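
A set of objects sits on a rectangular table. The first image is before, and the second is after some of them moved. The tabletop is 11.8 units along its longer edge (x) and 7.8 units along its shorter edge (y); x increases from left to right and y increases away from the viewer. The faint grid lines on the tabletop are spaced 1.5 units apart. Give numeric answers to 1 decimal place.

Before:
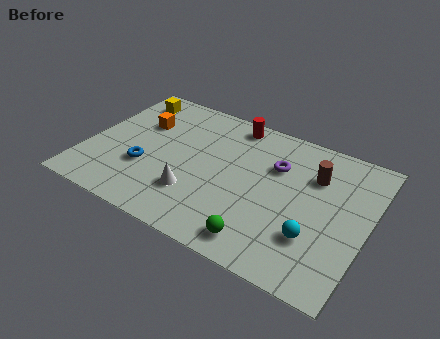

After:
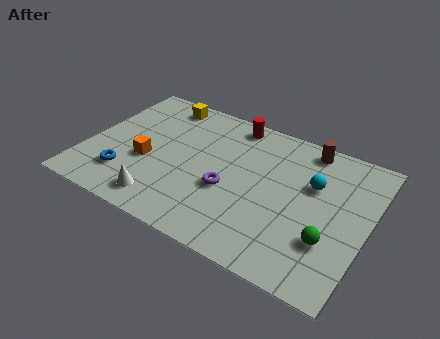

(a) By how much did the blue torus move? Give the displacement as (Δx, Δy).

(-0.7, -0.8)

The blue torus started near (2.6, 2.7) and ended near (1.9, 1.9).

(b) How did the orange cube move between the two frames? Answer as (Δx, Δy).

(0.6, -2.1)

The orange cube was at about (2.0, 5.2) and moved to about (2.6, 3.1).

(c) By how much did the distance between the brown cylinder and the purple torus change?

+3.1

They were about 1.6 units apart before and 4.7 after — 3.1 units further apart.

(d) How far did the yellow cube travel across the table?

1.4

The yellow cube moved from about (1.2, 6.5) to (2.6, 6.8), a distance of √(1.4² + 0.3²) ≈ 1.4.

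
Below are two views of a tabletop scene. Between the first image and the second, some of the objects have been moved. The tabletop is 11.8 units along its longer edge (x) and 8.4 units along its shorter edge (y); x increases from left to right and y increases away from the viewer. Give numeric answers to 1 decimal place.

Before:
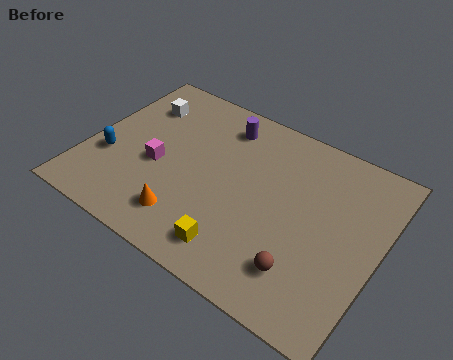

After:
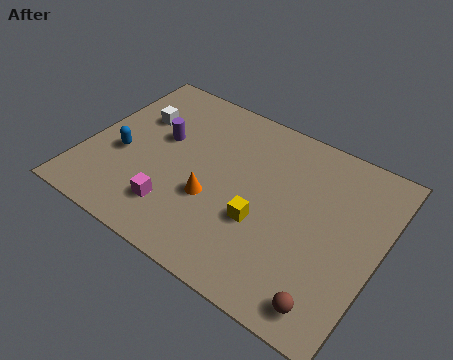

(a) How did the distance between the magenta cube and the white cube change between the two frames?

+1.4

The distance was about 3.0 in the first image and 4.4 in the second, so they moved 1.4 units further apart.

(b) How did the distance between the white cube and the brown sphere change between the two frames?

+1.0

Before: roughly 8.8 units apart; after: 9.8. That's 1.0 units further apart.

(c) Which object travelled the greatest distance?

the purple cylinder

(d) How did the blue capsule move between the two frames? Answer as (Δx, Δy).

(0.5, 0.4)

From the two frames, the blue capsule sits at roughly (1.0, 3.0) before and (1.5, 3.4) after.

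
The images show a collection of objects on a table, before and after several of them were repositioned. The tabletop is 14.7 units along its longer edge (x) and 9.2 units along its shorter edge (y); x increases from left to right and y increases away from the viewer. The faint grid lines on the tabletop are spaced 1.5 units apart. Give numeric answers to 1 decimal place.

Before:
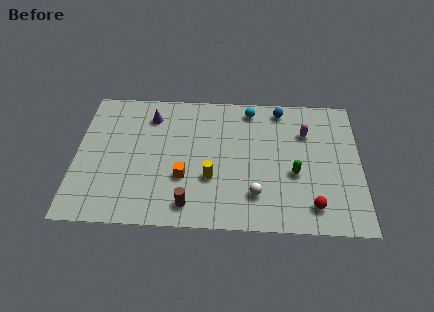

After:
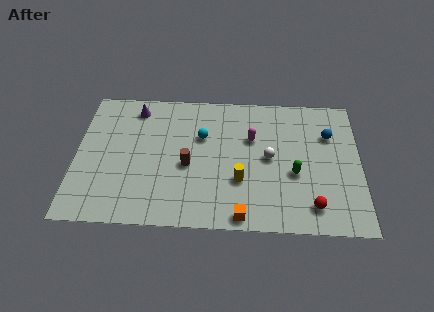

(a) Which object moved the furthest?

the orange cube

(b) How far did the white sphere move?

2.6

The white sphere was near (9.3, 2.2) before and (10.0, 4.7) after, so it travelled √(0.7² + 2.5²) ≈ 2.6 units.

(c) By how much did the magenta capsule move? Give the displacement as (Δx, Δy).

(-2.8, -0.5)

The magenta capsule was at about (11.9, 6.5) and moved to about (9.1, 6.0).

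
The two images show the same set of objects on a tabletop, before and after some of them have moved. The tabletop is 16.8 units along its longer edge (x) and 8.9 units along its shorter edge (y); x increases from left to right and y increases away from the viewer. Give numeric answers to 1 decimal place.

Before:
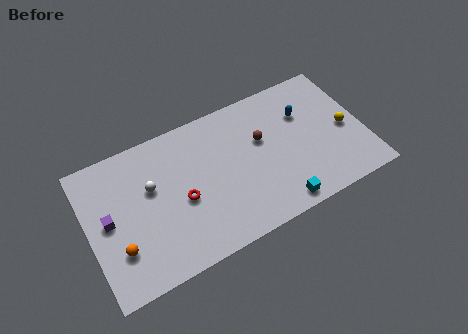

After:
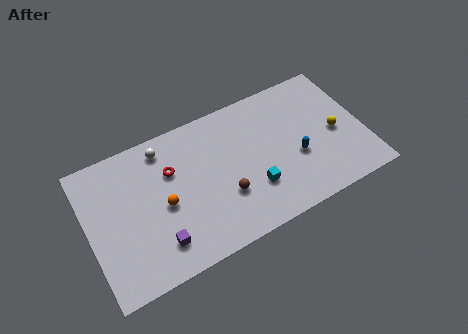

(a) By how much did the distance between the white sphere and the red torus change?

-0.7

The distance was about 2.3 in the first image and 1.6 in the second, so they moved 0.7 units closer together.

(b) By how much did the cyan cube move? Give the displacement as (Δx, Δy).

(-1.3, 1.7)

From the two frames, the cyan cube sits at roughly (11.1, 1.0) before and (9.8, 2.7) after.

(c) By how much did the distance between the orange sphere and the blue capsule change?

-4.2

They were about 12.3 units apart before and 8.1 after — 4.2 units closer together.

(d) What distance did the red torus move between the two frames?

2.1

The red torus moved from about (5.6, 3.9) to (5.2, 6.0), a distance of √(0.4² + 2.1²) ≈ 2.1.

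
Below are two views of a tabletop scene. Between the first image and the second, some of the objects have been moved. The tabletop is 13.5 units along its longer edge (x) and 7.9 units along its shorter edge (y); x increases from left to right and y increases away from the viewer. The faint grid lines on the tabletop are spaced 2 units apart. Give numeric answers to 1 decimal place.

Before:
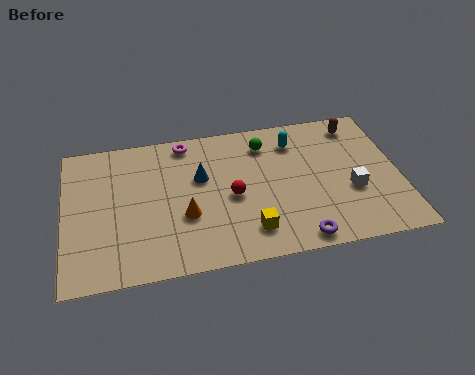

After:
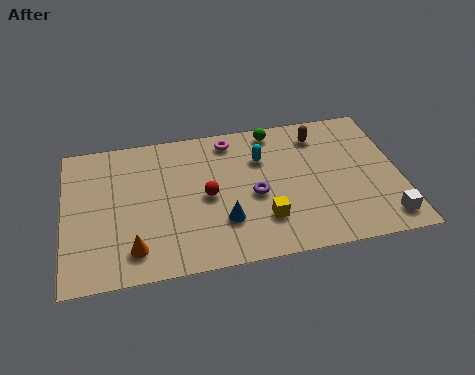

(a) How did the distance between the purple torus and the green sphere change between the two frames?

-2.0

They were about 5.6 units apart before and 3.6 after — 2.0 units closer together.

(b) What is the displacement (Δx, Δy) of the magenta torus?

(1.8, -0.2)

The magenta torus started near (5.0, 7.0) and ended near (6.8, 6.8).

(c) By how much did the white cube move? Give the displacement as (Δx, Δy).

(1.2, -1.8)

The white cube was at about (11.5, 3.0) and moved to about (12.7, 1.2).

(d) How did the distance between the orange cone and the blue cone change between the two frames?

+1.6

The distance was about 2.1 in the first image and 3.7 in the second, so they moved 1.6 units further apart.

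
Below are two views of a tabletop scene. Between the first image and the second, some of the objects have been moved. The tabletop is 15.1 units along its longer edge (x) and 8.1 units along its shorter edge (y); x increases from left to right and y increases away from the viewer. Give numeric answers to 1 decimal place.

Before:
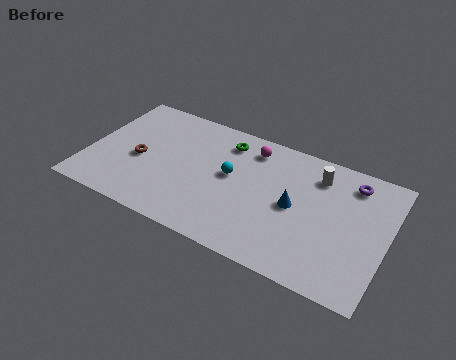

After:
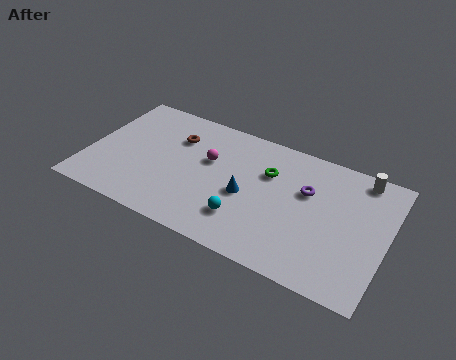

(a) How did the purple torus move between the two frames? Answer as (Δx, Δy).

(-2.1, -1.5)

The purple torus started near (13.1, 6.7) and ended near (11.0, 5.2).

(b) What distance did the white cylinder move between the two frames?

2.2

The white cylinder moved from about (11.4, 6.4) to (13.5, 7.2), a distance of √(2.1² + 0.8²) ≈ 2.2.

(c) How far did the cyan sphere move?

2.6

From (7.2, 4.5) to (8.2, 2.1), the cyan sphere covered √(1.0² + 2.4²) ≈ 2.6 units.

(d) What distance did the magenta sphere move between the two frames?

2.6

From (8.0, 6.7) to (6.0, 5.0), the magenta sphere covered √(2.0² + 1.7²) ≈ 2.6 units.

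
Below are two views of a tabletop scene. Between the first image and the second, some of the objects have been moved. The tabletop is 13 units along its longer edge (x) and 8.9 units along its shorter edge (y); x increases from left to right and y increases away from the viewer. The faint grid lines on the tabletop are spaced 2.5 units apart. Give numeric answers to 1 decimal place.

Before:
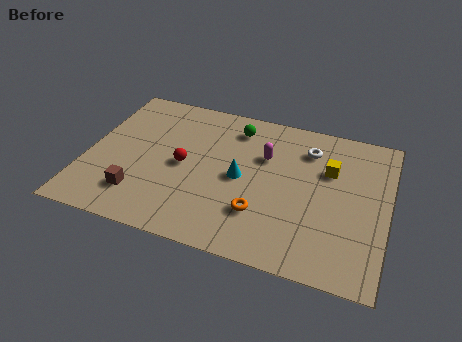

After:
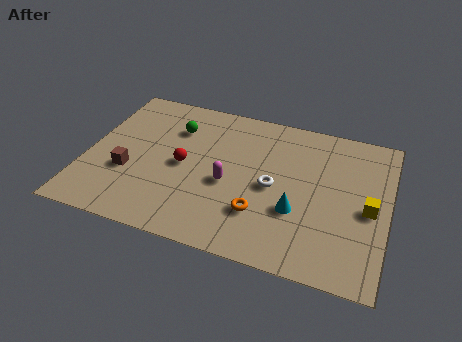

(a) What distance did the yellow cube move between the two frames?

2.5

From (10.4, 5.9) to (12.2, 4.1), the yellow cube covered √(1.8² + 1.8²) ≈ 2.5 units.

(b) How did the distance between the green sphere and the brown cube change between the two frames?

-2.8

They were about 6.5 units apart before and 3.7 after — 2.8 units closer together.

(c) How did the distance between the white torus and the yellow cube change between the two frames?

+2.7

The distance was about 1.4 in the first image and 4.1 in the second, so they moved 2.7 units further apart.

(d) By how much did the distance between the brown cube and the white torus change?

-2.2

They were about 8.5 units apart before and 6.3 after — 2.2 units closer together.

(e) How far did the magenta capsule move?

2.5

The magenta capsule moved from about (7.6, 5.9) to (6.2, 3.8), a distance of √(1.4² + 2.1²) ≈ 2.5.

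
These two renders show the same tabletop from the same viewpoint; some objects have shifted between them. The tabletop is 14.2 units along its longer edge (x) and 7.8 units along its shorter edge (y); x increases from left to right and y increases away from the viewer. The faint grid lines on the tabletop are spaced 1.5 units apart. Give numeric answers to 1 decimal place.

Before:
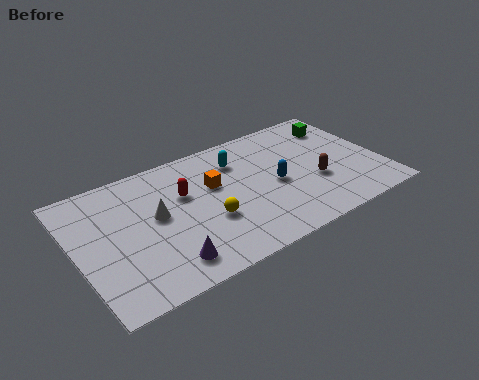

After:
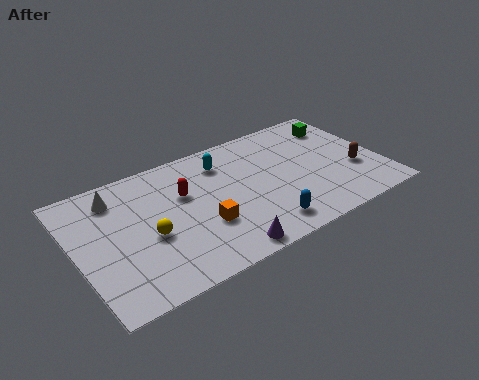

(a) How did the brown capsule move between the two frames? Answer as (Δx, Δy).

(1.9, -0.1)

From the two frames, the brown capsule sits at roughly (11.0, 2.9) before and (12.9, 2.8) after.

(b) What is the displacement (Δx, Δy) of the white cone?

(-1.6, 2.0)

From the two frames, the white cone sits at roughly (3.7, 4.3) before and (2.1, 6.3) after.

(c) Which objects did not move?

the red capsule and the green cube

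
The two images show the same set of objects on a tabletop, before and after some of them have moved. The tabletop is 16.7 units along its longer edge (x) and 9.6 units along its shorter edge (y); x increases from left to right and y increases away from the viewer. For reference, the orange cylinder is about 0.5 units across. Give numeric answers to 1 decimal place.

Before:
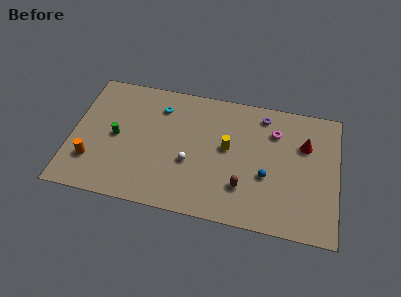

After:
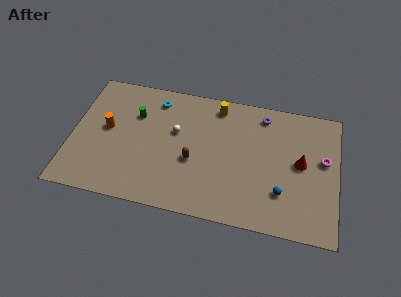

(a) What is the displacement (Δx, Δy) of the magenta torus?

(3.1, -1.5)

From the two frames, the magenta torus sits at roughly (12.7, 7.1) before and (15.8, 5.6) after.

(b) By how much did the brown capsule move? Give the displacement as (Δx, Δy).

(-3.2, 1.3)

From the two frames, the brown capsule sits at roughly (10.9, 2.6) before and (7.7, 3.9) after.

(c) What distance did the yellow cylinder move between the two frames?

3.1

The yellow cylinder was near (9.8, 5.3) before and (9.0, 8.3) after, so it travelled √(0.8² + 3.0²) ≈ 3.1 units.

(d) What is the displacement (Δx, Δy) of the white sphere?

(-1.0, 2.1)

The white sphere started near (7.5, 3.7) and ended near (6.5, 5.8).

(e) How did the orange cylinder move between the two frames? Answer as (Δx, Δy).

(0.8, 2.6)

From the two frames, the orange cylinder sits at roughly (1.4, 2.6) before and (2.2, 5.2) after.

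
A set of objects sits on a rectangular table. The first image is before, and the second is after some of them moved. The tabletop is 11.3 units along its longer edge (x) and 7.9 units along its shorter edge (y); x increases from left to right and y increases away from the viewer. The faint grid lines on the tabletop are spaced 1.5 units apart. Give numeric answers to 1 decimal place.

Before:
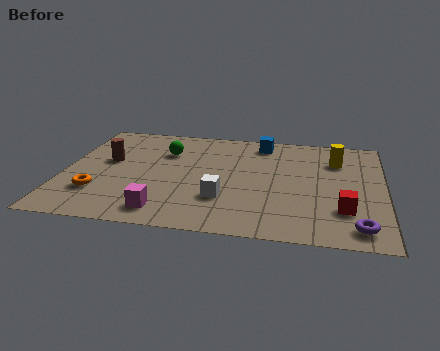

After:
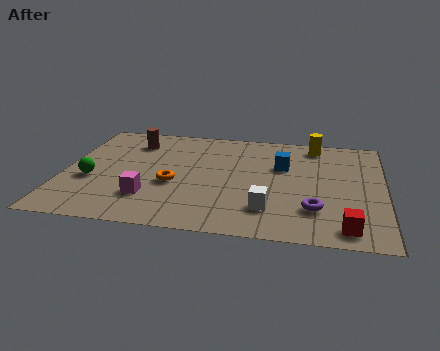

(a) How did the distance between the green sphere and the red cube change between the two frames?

+2.0

They were about 7.2 units apart before and 9.2 after — 2.0 units further apart.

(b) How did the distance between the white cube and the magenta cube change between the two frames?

+1.9

Before: roughly 2.3 units apart; after: 4.2. That's 1.9 units further apart.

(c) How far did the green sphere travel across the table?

3.5

From (3.5, 5.6) to (1.0, 3.1), the green sphere covered √(2.5² + 2.5²) ≈ 3.5 units.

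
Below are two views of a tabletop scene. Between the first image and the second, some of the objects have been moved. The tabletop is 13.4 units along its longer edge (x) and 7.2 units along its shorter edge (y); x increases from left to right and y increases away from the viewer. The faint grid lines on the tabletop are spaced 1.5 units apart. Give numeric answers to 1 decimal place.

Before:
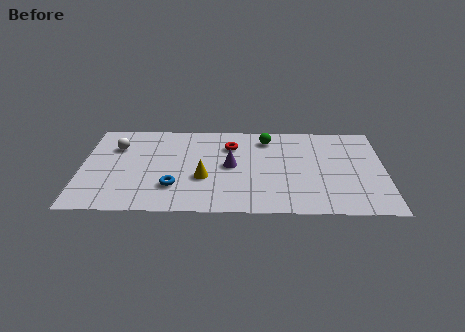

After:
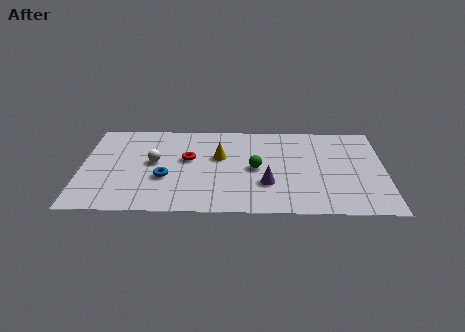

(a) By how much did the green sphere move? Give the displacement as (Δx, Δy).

(-0.5, -2.4)

The green sphere was at about (8.2, 5.9) and moved to about (7.7, 3.5).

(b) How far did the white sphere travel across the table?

2.1

From (1.5, 5.1) to (3.2, 3.9), the white sphere covered √(1.7² + 1.2²) ≈ 2.1 units.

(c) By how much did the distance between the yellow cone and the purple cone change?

+1.4

The distance was about 1.6 in the first image and 3.0 in the second, so they moved 1.4 units further apart.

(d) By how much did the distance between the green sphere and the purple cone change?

-1.4

The distance was about 2.7 in the first image and 1.3 in the second, so they moved 1.4 units closer together.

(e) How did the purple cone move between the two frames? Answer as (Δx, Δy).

(1.6, -1.4)

The purple cone started near (6.6, 3.7) and ended near (8.2, 2.3).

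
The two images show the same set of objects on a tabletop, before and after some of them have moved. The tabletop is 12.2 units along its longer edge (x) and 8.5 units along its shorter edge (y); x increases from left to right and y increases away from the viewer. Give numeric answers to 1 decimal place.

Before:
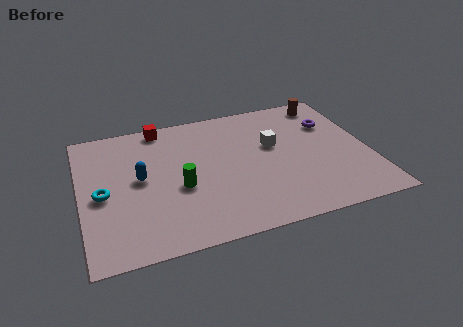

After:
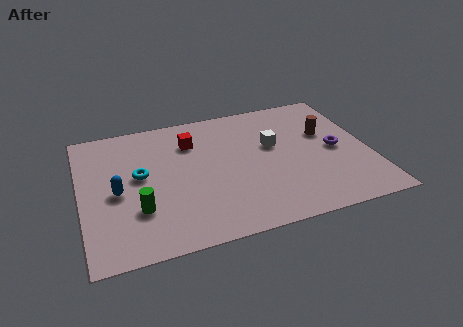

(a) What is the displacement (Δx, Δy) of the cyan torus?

(1.6, 0.8)

From the two frames, the cyan torus sits at roughly (0.9, 3.9) before and (2.5, 4.7) after.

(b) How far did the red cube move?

1.8

The red cube was near (3.6, 7.7) before and (4.8, 6.3) after, so it travelled √(1.2² + 1.4²) ≈ 1.8 units.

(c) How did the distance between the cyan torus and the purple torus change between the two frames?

-1.8

They were about 10.1 units apart before and 8.3 after — 1.8 units closer together.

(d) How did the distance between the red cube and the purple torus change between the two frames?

-1.0

They were about 7.4 units apart before and 6.4 after — 1.0 units closer together.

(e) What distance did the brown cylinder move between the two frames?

2.1

The brown cylinder was near (10.8, 7.4) before and (10.5, 5.3) after, so it travelled √(0.3² + 2.1²) ≈ 2.1 units.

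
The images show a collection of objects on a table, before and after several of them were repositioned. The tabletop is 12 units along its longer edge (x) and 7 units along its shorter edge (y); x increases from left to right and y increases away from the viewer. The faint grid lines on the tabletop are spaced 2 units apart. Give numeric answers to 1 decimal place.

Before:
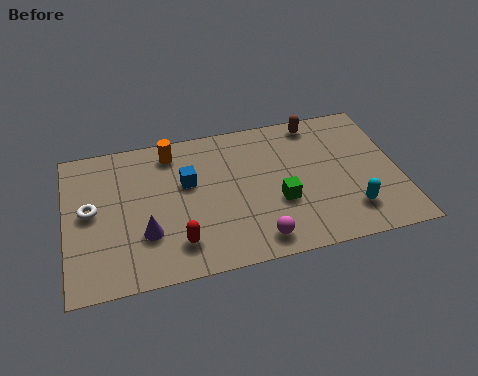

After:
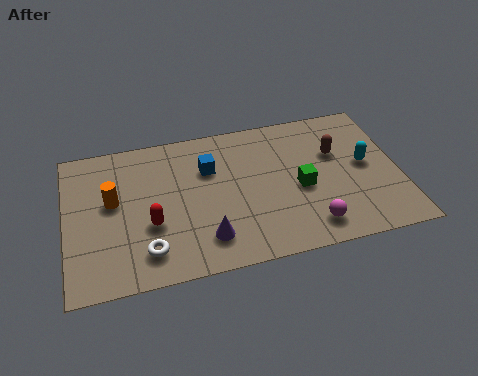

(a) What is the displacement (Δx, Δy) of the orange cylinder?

(-2.2, -1.9)

The orange cylinder started near (3.9, 5.9) and ended near (1.7, 4.0).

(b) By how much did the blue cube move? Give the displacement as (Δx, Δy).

(0.8, 0.5)

The blue cube was at about (4.4, 4.3) and moved to about (5.2, 4.8).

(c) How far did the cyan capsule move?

2.2

From (10.1, 1.6) to (10.8, 3.7), the cyan capsule covered √(0.7² + 2.1²) ≈ 2.2 units.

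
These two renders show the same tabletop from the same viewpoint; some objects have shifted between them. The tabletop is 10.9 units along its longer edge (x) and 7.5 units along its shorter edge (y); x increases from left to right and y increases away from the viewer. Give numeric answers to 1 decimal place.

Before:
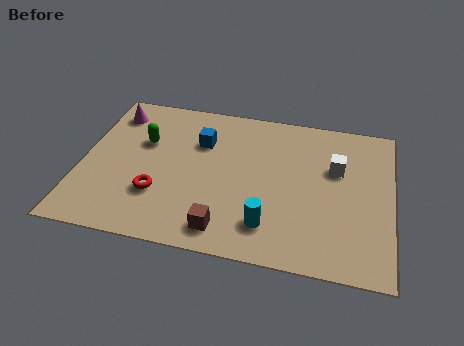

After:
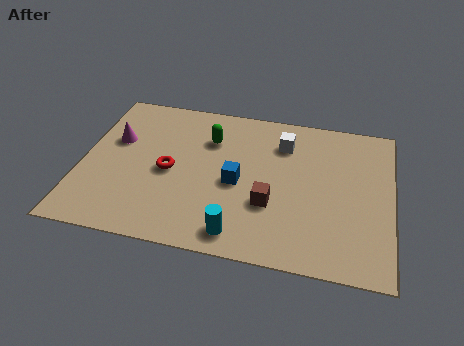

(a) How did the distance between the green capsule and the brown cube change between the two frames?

-1.2

Before: roughly 4.8 units apart; after: 3.6. That's 1.2 units closer together.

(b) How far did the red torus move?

1.2

The red torus was near (2.8, 2.3) before and (3.1, 3.5) after, so it travelled √(0.3² + 1.2²) ≈ 1.2 units.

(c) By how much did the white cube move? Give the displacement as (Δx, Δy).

(-1.9, 0.9)

The white cube was at about (8.9, 4.8) and moved to about (7.0, 5.7).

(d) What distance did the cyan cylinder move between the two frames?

1.2

The cyan cylinder was near (6.7, 1.6) before and (5.7, 1.0) after, so it travelled √(1.0² + 0.6²) ≈ 1.2 units.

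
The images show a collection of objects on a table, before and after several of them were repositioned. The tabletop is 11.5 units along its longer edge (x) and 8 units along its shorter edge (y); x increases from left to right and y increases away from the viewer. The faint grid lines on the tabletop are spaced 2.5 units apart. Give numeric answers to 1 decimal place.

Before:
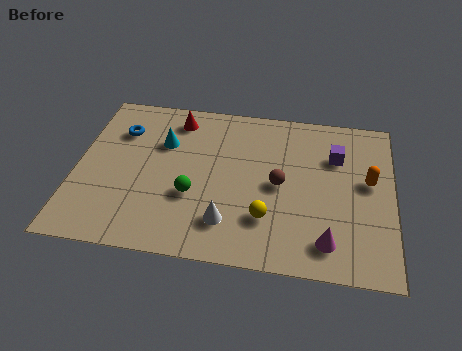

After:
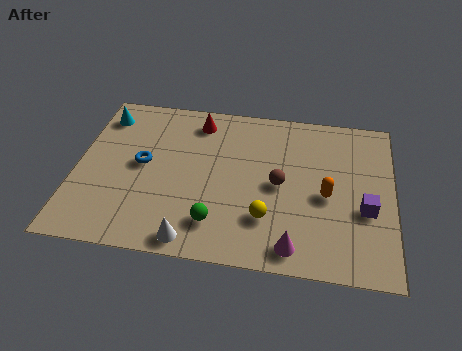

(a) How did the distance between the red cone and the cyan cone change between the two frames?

+2.1

Before: roughly 1.4 units apart; after: 3.5. That's 2.1 units further apart.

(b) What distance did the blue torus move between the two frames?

1.8

The blue torus was near (1.5, 5.8) before and (2.4, 4.2) after, so it travelled √(0.9² + 1.6²) ≈ 1.8 units.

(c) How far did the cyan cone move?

2.5

The cyan cone was near (3.1, 5.4) before and (0.8, 6.5) after, so it travelled √(2.3² + 1.1²) ≈ 2.5 units.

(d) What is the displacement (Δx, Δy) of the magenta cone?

(-1.2, -0.4)

The magenta cone was at about (9.2, 1.4) and moved to about (8.0, 1.0).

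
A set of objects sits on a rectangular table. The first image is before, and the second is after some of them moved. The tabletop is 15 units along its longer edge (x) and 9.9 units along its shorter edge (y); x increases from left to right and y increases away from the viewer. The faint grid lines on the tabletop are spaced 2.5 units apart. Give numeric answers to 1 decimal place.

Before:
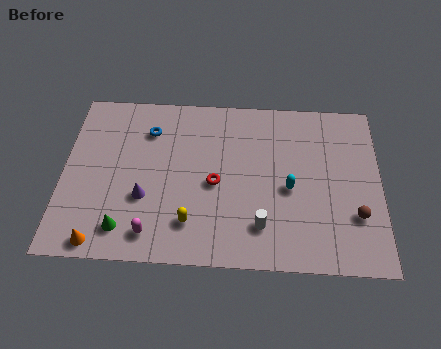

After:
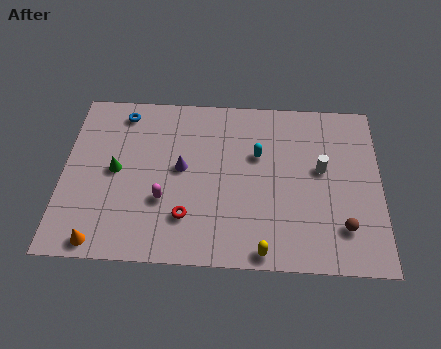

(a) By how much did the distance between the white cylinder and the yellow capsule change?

+2.2

The distance was about 3.3 in the first image and 5.5 in the second, so they moved 2.2 units further apart.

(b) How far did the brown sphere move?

0.9

The brown sphere was near (13.8, 3.0) before and (13.2, 2.3) after, so it travelled √(0.6² + 0.7²) ≈ 0.9 units.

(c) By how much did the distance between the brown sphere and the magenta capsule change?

-1.1

The distance was about 9.6 in the first image and 8.5 in the second, so they moved 1.1 units closer together.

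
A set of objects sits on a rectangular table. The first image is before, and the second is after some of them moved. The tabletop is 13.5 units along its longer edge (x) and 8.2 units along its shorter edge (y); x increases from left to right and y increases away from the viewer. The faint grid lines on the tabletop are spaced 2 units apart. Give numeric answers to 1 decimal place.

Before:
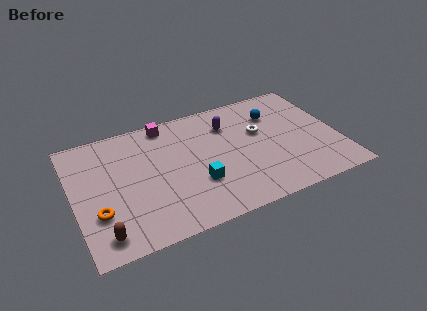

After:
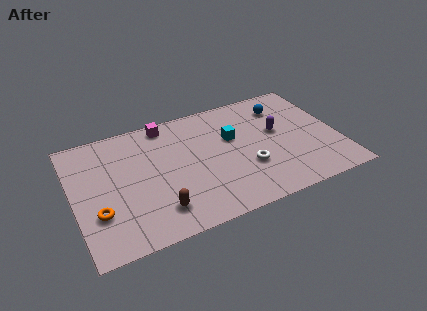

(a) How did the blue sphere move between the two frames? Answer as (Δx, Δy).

(0.5, 0.4)

The blue sphere was at about (10.5, 6.0) and moved to about (11.0, 6.4).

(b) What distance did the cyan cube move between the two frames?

3.2

The cyan cube moved from about (6.1, 2.7) to (8.2, 5.1), a distance of √(2.1² + 2.4²) ≈ 3.2.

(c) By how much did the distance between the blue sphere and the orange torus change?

+0.6

Before: roughly 10.0 units apart; after: 10.6. That's 0.6 units further apart.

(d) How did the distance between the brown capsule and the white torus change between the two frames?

-4.4

The distance was about 9.2 in the first image and 4.8 in the second, so they moved 4.4 units closer together.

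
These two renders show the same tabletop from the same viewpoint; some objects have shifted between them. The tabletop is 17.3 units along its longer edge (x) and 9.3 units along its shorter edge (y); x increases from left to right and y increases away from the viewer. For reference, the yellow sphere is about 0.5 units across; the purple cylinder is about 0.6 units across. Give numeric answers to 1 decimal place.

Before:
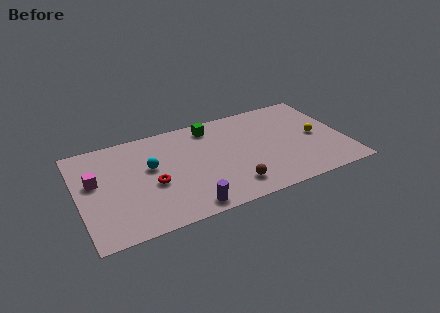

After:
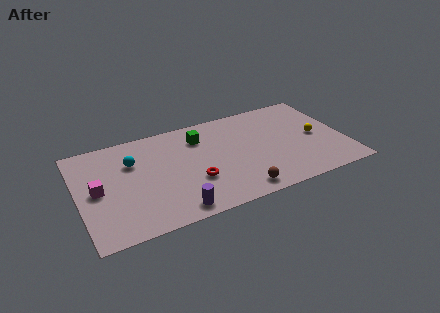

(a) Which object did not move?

the yellow sphere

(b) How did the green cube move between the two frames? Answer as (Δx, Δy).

(-0.8, -0.8)

The green cube was at about (8.9, 7.9) and moved to about (8.1, 7.1).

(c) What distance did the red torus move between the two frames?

2.7

The red torus was near (4.7, 3.9) before and (7.3, 3.2) after, so it travelled √(2.6² + 0.7²) ≈ 2.7 units.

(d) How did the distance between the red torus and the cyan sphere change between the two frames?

+3.3

The distance was about 1.6 in the first image and 4.9 in the second, so they moved 3.3 units further apart.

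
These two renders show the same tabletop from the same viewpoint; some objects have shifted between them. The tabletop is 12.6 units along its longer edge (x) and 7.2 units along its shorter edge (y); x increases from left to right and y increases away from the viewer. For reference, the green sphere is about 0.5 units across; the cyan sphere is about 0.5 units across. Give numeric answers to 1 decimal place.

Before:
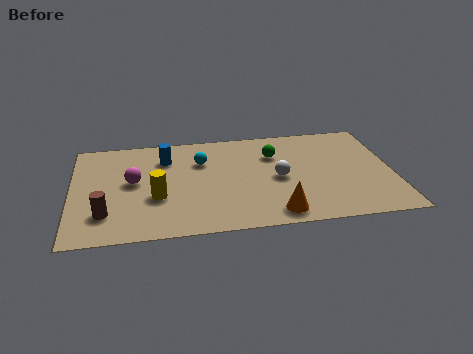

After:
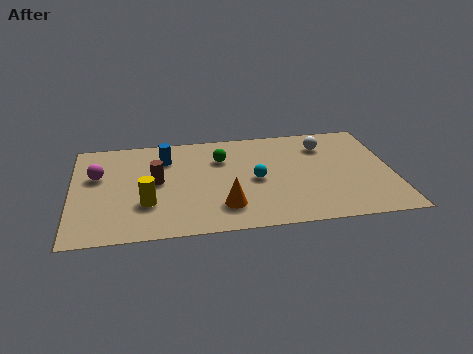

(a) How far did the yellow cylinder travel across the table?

0.6

From (3.3, 2.7) to (2.9, 2.3), the yellow cylinder covered √(0.4² + 0.4²) ≈ 0.6 units.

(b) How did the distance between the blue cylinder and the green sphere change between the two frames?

-2.1

They were about 4.3 units apart before and 2.2 after — 2.1 units closer together.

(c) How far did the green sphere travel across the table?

2.1

The green sphere was near (8.0, 5.1) before and (5.9, 5.1) after, so it travelled √(2.1² + 0.0²) ≈ 2.1 units.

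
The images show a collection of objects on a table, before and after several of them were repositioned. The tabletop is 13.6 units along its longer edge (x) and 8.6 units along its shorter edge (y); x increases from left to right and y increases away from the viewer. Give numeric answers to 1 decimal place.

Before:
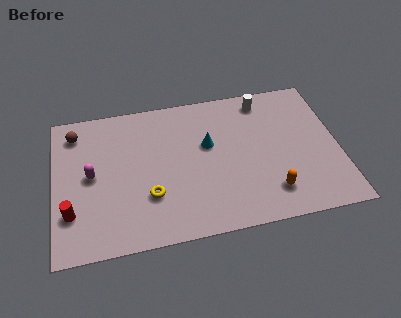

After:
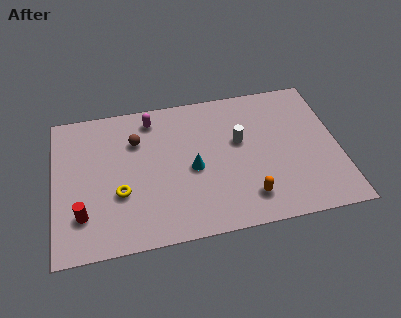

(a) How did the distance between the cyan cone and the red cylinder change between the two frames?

-1.6

The distance was about 7.2 in the first image and 5.6 in the second, so they moved 1.6 units closer together.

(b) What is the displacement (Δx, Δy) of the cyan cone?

(-0.8, -1.3)

The cyan cone was at about (7.4, 5.2) and moved to about (6.6, 3.9).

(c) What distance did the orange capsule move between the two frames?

1.1

From (10.2, 1.8) to (9.1, 1.7), the orange capsule covered √(1.1² + 0.1²) ≈ 1.1 units.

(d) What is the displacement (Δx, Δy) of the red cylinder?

(0.5, -0.2)

The red cylinder started near (0.8, 2.4) and ended near (1.3, 2.2).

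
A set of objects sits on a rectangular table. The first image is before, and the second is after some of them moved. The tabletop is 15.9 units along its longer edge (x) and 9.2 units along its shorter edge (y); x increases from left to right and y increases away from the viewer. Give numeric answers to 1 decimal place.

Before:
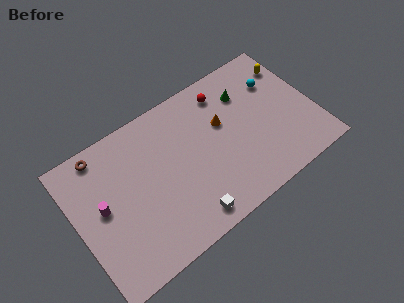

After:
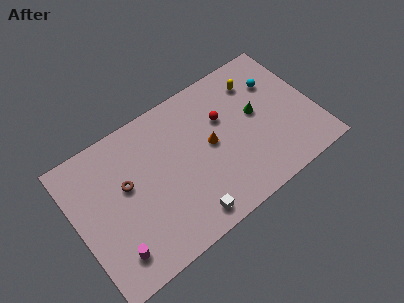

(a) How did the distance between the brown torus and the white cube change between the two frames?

-3.0

Before: roughly 8.3 units apart; after: 5.3. That's 3.0 units closer together.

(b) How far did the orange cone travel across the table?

1.3

The orange cone was near (10.0, 5.7) before and (9.0, 4.8) after, so it travelled √(1.0² + 0.9²) ≈ 1.3 units.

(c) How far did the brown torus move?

3.0

The brown torus moved from about (2.2, 8.2) to (3.4, 5.4), a distance of √(1.2² + 2.8²) ≈ 3.0.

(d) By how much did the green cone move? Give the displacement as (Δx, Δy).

(0.4, -1.7)

The green cone started near (11.8, 6.8) and ended near (12.2, 5.1).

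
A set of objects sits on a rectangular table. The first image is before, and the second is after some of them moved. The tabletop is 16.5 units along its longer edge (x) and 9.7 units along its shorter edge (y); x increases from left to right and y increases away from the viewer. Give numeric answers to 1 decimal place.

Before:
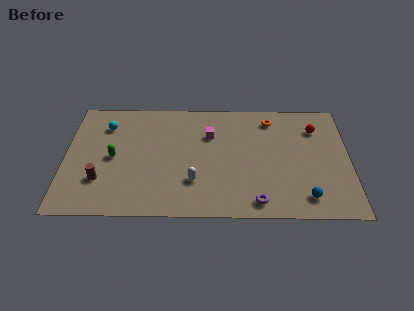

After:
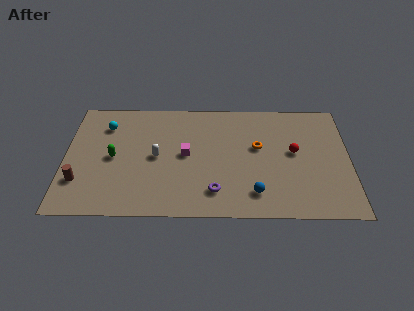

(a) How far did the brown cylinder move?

1.2

The brown cylinder moved from about (2.1, 2.8) to (0.9, 2.7), a distance of √(1.2² + 0.1²) ≈ 1.2.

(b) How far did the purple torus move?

2.5

From (11.1, 1.2) to (8.7, 2.0), the purple torus covered √(2.4² + 0.8²) ≈ 2.5 units.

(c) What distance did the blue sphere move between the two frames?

2.9

The blue sphere moved from about (13.9, 1.6) to (11.0, 1.9), a distance of √(2.9² + 0.3²) ≈ 2.9.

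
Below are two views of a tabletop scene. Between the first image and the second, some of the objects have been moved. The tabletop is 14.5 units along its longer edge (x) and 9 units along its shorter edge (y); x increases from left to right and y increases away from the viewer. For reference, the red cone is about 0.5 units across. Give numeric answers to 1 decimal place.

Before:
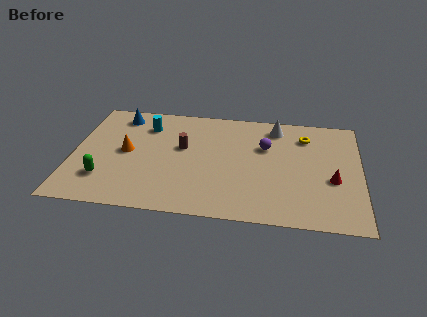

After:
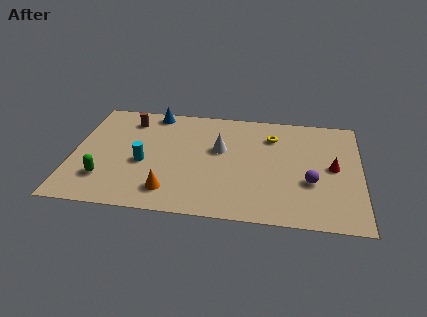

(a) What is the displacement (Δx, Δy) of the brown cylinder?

(-2.8, 2.0)

From the two frames, the brown cylinder sits at roughly (5.5, 5.3) before and (2.7, 7.3) after.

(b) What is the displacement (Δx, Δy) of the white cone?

(-2.8, -2.2)

From the two frames, the white cone sits at roughly (10.2, 7.6) before and (7.4, 5.4) after.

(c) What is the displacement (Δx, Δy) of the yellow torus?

(-1.7, -0.2)

The yellow torus was at about (11.7, 7.0) and moved to about (10.0, 6.8).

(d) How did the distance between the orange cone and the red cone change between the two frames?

-1.8

They were about 10.4 units apart before and 8.6 after — 1.8 units closer together.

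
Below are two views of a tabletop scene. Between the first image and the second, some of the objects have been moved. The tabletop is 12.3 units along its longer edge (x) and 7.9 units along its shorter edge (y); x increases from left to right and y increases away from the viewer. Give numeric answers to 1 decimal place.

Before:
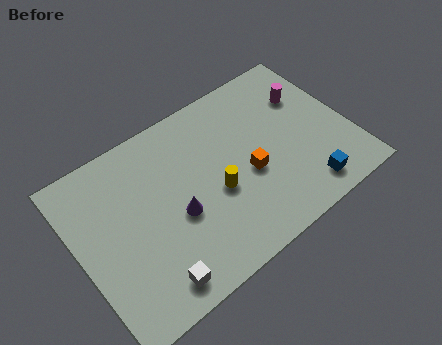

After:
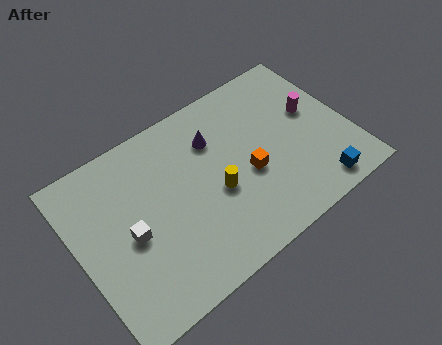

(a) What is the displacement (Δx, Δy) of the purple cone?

(2.2, 2.4)

From the two frames, the purple cone sits at roughly (4.3, 3.3) before and (6.5, 5.7) after.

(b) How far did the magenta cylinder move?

0.9

The magenta cylinder was near (10.8, 5.5) before and (10.9, 4.6) after, so it travelled √(0.1² + 0.9²) ≈ 0.9 units.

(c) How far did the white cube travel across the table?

2.5

The white cube moved from about (2.7, 1.1) to (2.2, 3.6), a distance of √(0.5² + 2.5²) ≈ 2.5.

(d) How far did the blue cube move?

0.5

From (9.8, 1.2) to (10.3, 1.0), the blue cube covered √(0.5² + 0.2²) ≈ 0.5 units.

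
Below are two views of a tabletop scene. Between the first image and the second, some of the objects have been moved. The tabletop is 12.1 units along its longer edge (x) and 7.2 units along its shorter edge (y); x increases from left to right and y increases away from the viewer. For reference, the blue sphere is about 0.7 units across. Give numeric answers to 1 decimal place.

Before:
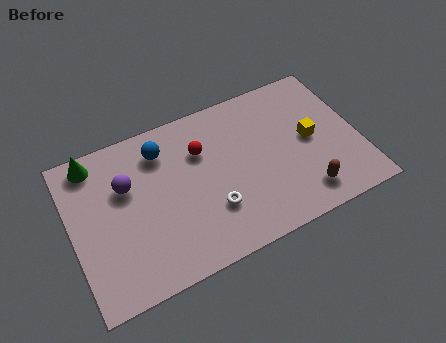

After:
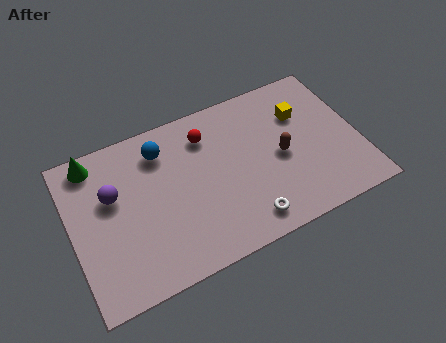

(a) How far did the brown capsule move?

2.2

The brown capsule moved from about (9.5, 1.3) to (8.8, 3.4), a distance of √(0.7² + 2.1²) ≈ 2.2.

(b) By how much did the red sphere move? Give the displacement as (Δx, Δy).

(0.3, 0.6)

The red sphere was at about (5.6, 5.0) and moved to about (5.9, 5.6).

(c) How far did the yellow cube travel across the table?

1.3

From (10.1, 3.7) to (9.9, 5.0), the yellow cube covered √(0.2² + 1.3²) ≈ 1.3 units.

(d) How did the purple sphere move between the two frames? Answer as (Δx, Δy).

(-0.6, -0.2)

The purple sphere was at about (2.4, 4.7) and moved to about (1.8, 4.5).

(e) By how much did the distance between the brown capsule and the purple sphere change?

-0.8

Before: roughly 7.9 units apart; after: 7.1. That's 0.8 units closer together.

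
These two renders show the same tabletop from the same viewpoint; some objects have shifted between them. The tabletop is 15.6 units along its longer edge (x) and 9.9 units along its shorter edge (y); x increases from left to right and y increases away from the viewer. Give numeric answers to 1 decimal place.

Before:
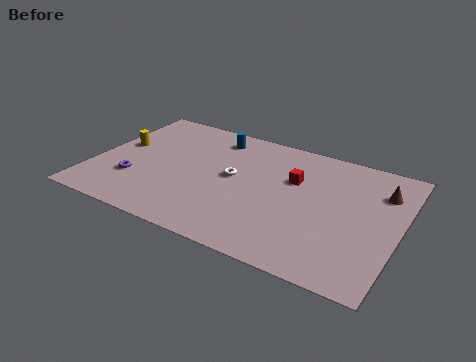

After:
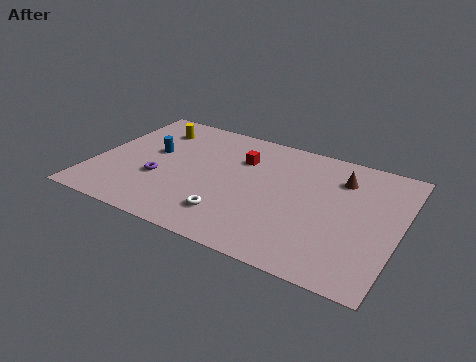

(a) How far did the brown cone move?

2.1

From (14.5, 7.3) to (12.4, 7.5), the brown cone covered √(2.1² + 0.2²) ≈ 2.1 units.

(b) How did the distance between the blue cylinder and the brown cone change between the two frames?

+0.9

They were about 8.9 units apart before and 9.8 after — 0.9 units further apart.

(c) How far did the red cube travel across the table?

2.9

The red cube was near (10.1, 6.4) before and (7.3, 7.0) after, so it travelled √(2.8² + 0.6²) ≈ 2.9 units.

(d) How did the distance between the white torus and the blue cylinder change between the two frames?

+2.5

They were about 3.3 units apart before and 5.8 after — 2.5 units further apart.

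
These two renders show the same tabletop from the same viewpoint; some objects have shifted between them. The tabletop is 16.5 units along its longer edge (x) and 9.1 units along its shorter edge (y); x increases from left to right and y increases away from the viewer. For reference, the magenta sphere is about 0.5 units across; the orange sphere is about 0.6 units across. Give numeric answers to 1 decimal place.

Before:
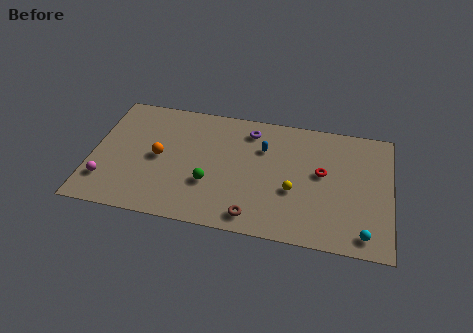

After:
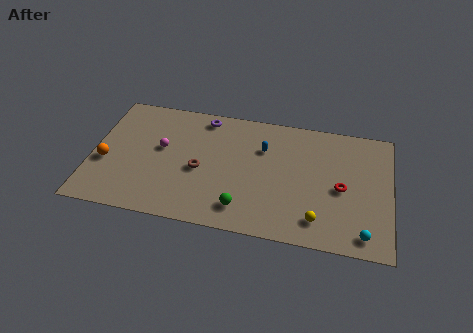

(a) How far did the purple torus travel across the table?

2.6

The purple torus was near (8.6, 7.5) before and (6.0, 8.0) after, so it travelled √(2.6² + 0.5²) ≈ 2.6 units.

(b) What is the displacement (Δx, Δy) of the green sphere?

(1.9, -1.4)

The green sphere started near (6.6, 3.1) and ended near (8.5, 1.7).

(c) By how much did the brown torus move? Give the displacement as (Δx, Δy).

(-3.1, 2.8)

The brown torus was at about (9.1, 1.2) and moved to about (6.0, 4.0).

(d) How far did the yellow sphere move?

2.3

The yellow sphere was near (11.2, 3.5) before and (12.6, 1.7) after, so it travelled √(1.4² + 1.8²) ≈ 2.3 units.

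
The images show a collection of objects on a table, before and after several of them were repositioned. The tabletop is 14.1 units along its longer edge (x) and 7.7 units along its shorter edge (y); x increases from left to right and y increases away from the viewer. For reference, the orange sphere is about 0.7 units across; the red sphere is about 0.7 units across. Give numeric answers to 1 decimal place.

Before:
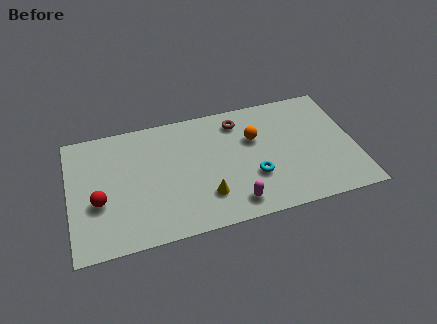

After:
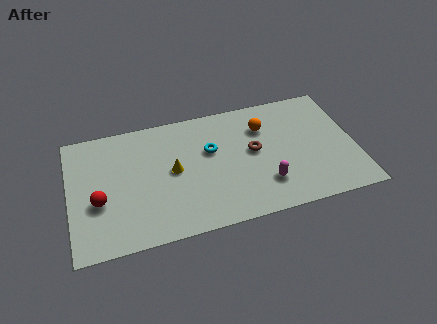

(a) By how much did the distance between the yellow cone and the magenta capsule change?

+3.3

The distance was about 1.5 in the first image and 4.8 in the second, so they moved 3.3 units further apart.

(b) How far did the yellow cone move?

2.5

The yellow cone was near (6.6, 2.0) before and (5.1, 4.0) after, so it travelled √(1.5² + 2.0²) ≈ 2.5 units.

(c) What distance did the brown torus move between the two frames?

2.2

From (8.5, 6.3) to (9.1, 4.2), the brown torus covered √(0.6² + 2.1²) ≈ 2.2 units.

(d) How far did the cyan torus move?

3.0

The cyan torus was near (9.0, 2.6) before and (7.0, 4.8) after, so it travelled √(2.0² + 2.2²) ≈ 3.0 units.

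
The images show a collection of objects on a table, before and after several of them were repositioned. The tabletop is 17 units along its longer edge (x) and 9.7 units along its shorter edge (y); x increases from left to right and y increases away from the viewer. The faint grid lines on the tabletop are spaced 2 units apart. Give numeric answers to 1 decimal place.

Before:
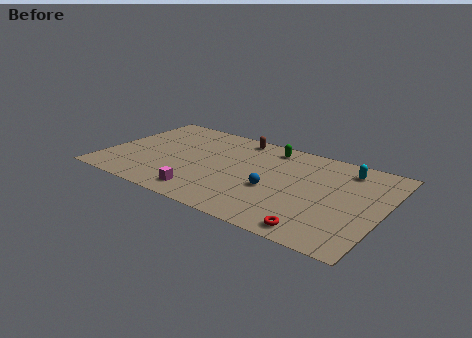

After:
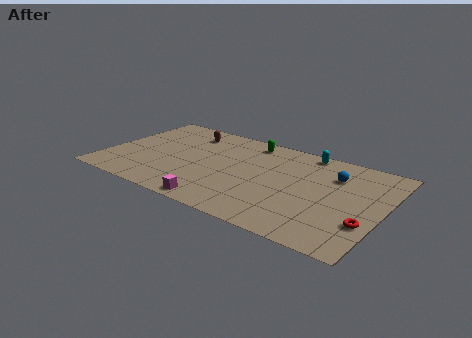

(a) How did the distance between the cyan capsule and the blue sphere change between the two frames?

-3.0

The distance was about 5.7 in the first image and 2.7 in the second, so they moved 3.0 units closer together.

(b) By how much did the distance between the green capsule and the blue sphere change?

+1.2

They were about 4.5 units apart before and 5.7 after — 1.2 units further apart.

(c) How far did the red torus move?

3.2

The red torus was near (13.6, 1.1) before and (16.2, 3.0) after, so it travelled √(2.6² + 1.9²) ≈ 3.2 units.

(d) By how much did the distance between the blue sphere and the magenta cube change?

+4.1

The distance was about 4.6 in the first image and 8.7 in the second, so they moved 4.1 units further apart.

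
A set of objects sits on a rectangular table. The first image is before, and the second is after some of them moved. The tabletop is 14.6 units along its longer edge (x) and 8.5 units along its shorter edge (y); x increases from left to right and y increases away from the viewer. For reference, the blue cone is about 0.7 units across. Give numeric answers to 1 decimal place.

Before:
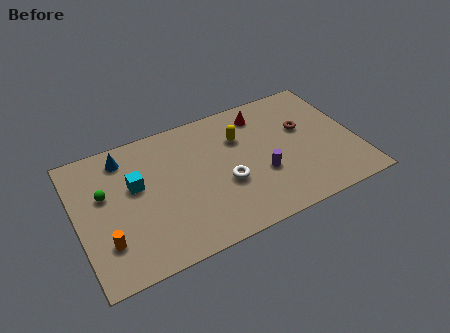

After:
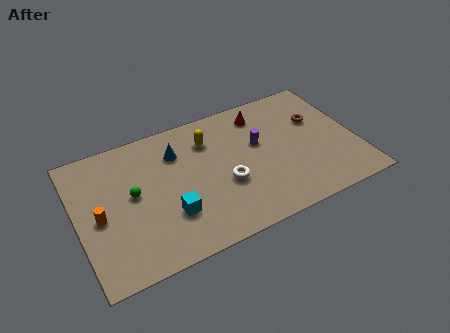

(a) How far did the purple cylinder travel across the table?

2.0

From (9.5, 3.1) to (9.6, 5.1), the purple cylinder covered √(0.1² + 2.0²) ≈ 2.0 units.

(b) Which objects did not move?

the white torus and the red cone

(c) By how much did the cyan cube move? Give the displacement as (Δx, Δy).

(1.5, -2.5)

The cyan cube was at about (3.1, 5.1) and moved to about (4.6, 2.6).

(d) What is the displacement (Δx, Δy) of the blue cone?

(2.7, -0.8)

The blue cone started near (2.7, 7.1) and ended near (5.4, 6.3).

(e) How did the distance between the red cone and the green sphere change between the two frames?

-1.2

Before: roughly 8.7 units apart; after: 7.5. That's 1.2 units closer together.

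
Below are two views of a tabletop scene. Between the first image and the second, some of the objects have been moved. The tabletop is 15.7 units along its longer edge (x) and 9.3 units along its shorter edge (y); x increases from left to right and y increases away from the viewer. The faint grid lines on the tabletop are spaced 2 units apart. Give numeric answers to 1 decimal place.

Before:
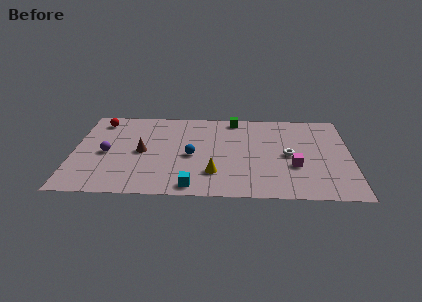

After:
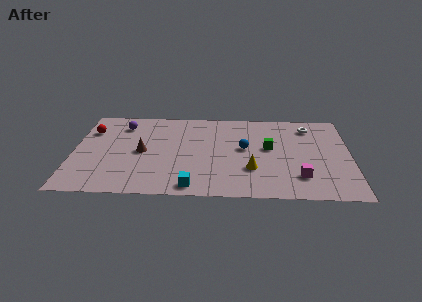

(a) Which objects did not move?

the cyan cube and the brown cone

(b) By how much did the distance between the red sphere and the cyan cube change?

-0.5

Before: roughly 8.7 units apart; after: 8.2. That's 0.5 units closer together.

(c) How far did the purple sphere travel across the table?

3.2

The purple sphere moved from about (1.9, 4.3) to (2.7, 7.4), a distance of √(0.8² + 3.1²) ≈ 3.2.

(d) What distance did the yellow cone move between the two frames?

2.2

The yellow cone was near (8.0, 2.4) before and (10.1, 2.9) after, so it travelled √(2.1² + 0.5²) ≈ 2.2 units.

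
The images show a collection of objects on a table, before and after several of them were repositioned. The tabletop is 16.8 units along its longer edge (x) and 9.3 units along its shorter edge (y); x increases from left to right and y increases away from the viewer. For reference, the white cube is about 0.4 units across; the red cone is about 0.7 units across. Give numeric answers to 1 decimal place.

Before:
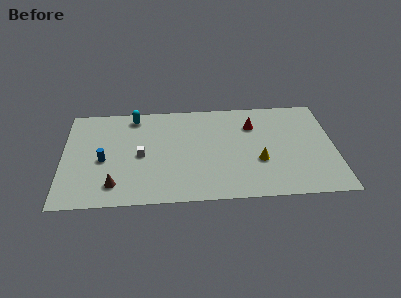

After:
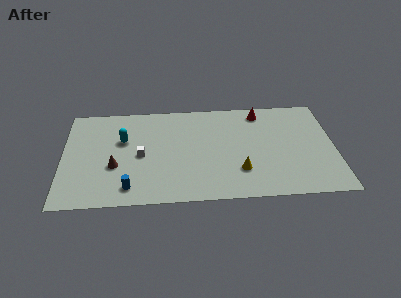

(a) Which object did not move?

the white cube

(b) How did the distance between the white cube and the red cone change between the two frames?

+0.9

Before: roughly 7.4 units apart; after: 8.3. That's 0.9 units further apart.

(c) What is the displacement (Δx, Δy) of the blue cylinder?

(1.6, -2.6)

The blue cylinder was at about (2.5, 4.1) and moved to about (4.1, 1.5).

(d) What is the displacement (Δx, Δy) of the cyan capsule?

(-0.7, -2.2)

From the two frames, the cyan capsule sits at roughly (4.4, 8.1) before and (3.7, 5.9) after.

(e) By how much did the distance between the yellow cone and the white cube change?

-1.0

The distance was about 7.4 in the first image and 6.4 in the second, so they moved 1.0 units closer together.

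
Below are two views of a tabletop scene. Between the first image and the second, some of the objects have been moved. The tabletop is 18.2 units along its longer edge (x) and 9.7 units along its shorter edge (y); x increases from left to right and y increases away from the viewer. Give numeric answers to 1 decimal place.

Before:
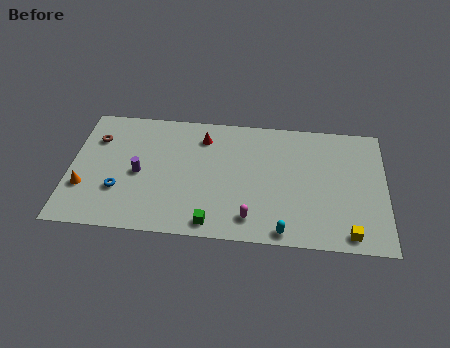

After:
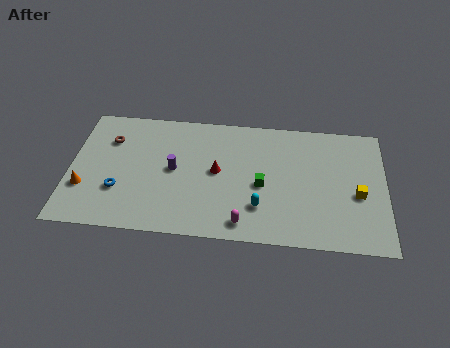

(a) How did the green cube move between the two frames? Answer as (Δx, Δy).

(2.8, 3.2)

From the two frames, the green cube sits at roughly (8.3, 1.1) before and (11.1, 4.3) after.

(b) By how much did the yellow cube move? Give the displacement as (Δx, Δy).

(0.5, 3.0)

From the two frames, the yellow cube sits at roughly (16.1, 1.1) before and (16.6, 4.1) after.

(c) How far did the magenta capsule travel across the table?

0.6

From (10.5, 1.7) to (10.1, 1.3), the magenta capsule covered √(0.4² + 0.4²) ≈ 0.6 units.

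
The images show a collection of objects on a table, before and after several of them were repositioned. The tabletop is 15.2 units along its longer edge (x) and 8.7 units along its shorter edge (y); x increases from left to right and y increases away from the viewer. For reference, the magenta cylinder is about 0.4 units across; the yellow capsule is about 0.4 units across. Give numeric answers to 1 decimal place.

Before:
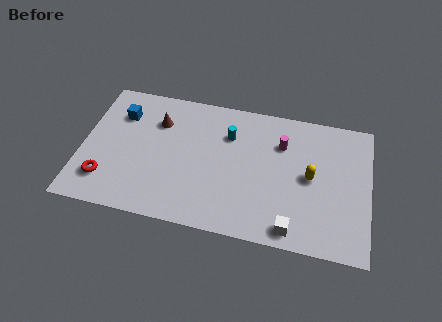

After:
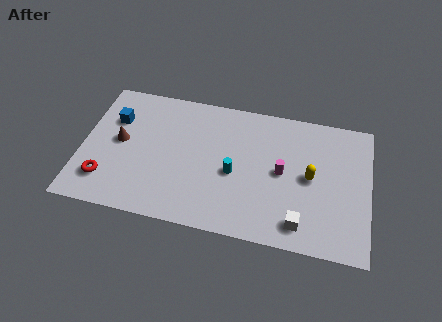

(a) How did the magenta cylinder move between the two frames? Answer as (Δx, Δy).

(0.1, -1.8)

The magenta cylinder was at about (10.5, 6.2) and moved to about (10.6, 4.4).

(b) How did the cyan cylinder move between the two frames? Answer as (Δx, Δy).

(0.4, -2.4)

The cyan cylinder was at about (7.7, 6.2) and moved to about (8.1, 3.8).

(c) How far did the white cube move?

0.6

The white cube moved from about (11.3, 1.0) to (11.7, 1.4), a distance of √(0.4² + 0.4²) ≈ 0.6.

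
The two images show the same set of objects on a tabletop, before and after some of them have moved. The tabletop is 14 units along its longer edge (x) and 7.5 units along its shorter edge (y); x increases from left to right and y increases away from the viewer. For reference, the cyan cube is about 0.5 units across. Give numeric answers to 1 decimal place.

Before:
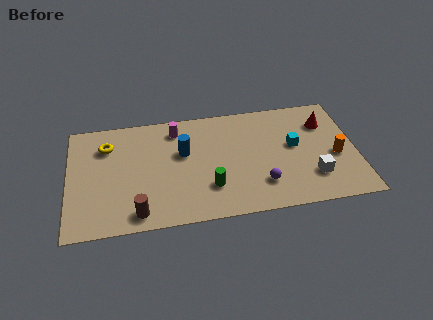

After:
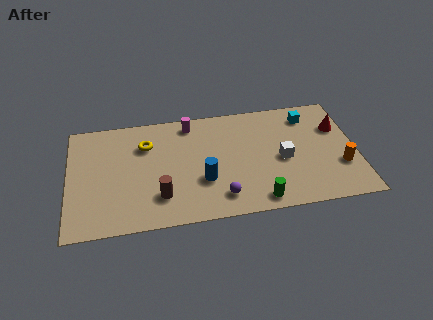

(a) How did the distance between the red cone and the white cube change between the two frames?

-0.3

Before: roughly 3.6 units apart; after: 3.3. That's 0.3 units closer together.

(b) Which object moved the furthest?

the green cylinder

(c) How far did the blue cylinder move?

2.2

From (5.6, 4.6) to (6.5, 2.6), the blue cylinder covered √(0.9² + 2.0²) ≈ 2.2 units.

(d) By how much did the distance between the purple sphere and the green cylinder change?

-0.6

They were about 2.5 units apart before and 1.9 after — 0.6 units closer together.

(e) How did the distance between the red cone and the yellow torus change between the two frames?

-1.3

The distance was about 10.7 in the first image and 9.4 in the second, so they moved 1.3 units closer together.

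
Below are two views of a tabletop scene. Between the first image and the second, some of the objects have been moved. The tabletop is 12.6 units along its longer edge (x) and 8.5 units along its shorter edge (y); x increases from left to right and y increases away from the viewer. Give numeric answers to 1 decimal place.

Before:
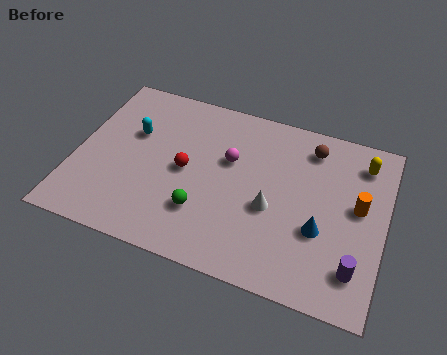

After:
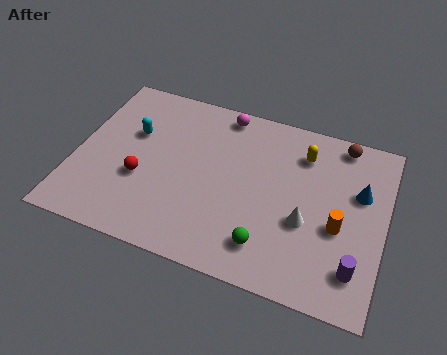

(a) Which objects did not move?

the purple cylinder and the cyan capsule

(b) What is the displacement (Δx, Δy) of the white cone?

(1.4, -0.2)

From the two frames, the white cone sits at roughly (8.1, 3.5) before and (9.5, 3.3) after.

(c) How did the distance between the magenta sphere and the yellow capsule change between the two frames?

-2.0

They were about 5.5 units apart before and 3.5 after — 2.0 units closer together.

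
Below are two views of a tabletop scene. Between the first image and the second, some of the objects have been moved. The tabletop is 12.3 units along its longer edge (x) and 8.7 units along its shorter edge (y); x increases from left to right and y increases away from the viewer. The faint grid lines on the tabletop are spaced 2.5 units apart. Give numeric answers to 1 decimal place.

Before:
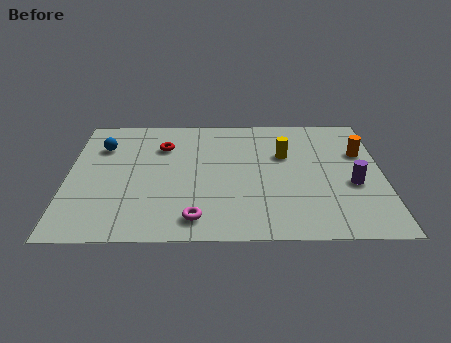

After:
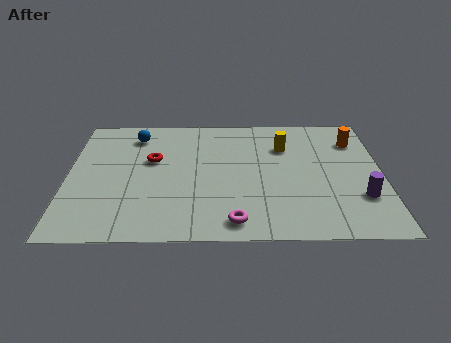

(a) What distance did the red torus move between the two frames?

1.1

The red torus moved from about (3.7, 6.3) to (3.3, 5.3), a distance of √(0.4² + 1.0²) ≈ 1.1.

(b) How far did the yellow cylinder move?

0.6

From (8.5, 5.6) to (8.5, 6.2), the yellow cylinder covered √(0.0² + 0.6²) ≈ 0.6 units.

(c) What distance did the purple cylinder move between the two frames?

0.9

The purple cylinder moved from about (11.1, 3.5) to (11.4, 2.6), a distance of √(0.3² + 0.9²) ≈ 0.9.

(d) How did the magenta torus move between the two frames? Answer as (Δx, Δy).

(1.5, -0.2)

From the two frames, the magenta torus sits at roughly (5.0, 1.3) before and (6.5, 1.1) after.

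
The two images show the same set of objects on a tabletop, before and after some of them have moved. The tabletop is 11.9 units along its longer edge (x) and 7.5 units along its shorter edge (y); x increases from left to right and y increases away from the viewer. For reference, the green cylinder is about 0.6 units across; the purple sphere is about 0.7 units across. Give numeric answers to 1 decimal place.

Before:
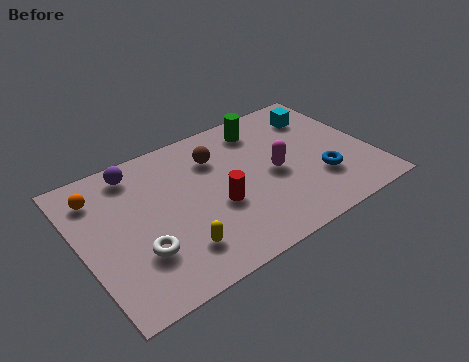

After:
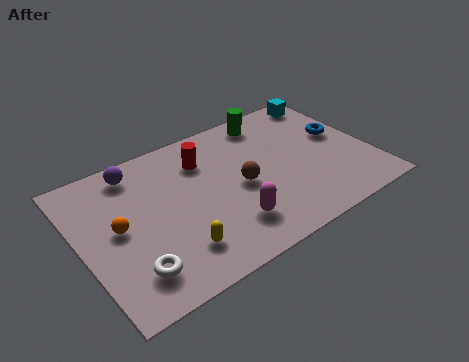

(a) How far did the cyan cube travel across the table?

1.0

From (10.3, 5.8) to (10.9, 6.6), the cyan cube covered √(0.6² + 0.8²) ≈ 1.0 units.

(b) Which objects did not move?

the yellow capsule and the purple sphere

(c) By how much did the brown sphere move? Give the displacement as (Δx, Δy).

(0.7, -2.0)

The brown sphere started near (5.8, 5.5) and ended near (6.5, 3.5).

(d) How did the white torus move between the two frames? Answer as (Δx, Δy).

(-0.4, -0.7)

The white torus was at about (2.1, 2.3) and moved to about (1.7, 1.6).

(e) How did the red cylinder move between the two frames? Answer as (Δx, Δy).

(-0.1, 2.6)

The red cylinder started near (5.4, 3.0) and ended near (5.3, 5.6).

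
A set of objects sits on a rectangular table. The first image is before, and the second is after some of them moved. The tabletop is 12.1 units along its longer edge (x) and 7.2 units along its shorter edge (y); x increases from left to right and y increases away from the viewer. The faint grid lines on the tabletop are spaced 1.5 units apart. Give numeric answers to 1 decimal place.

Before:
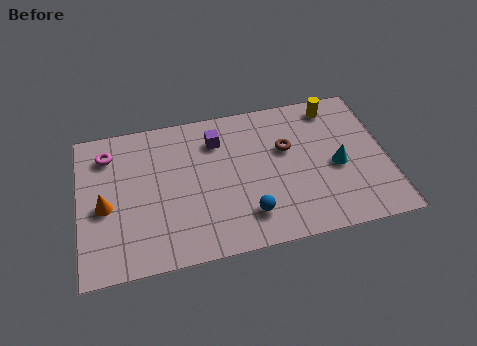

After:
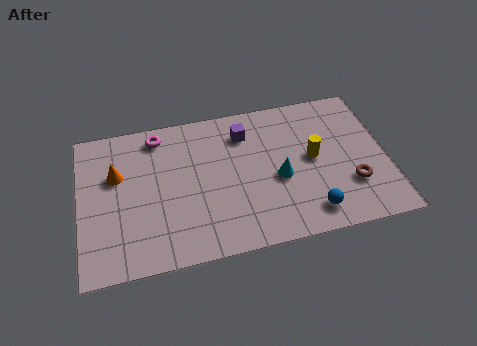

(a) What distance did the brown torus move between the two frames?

3.3

The brown torus was near (8.2, 4.5) before and (10.6, 2.2) after, so it travelled √(2.4² + 2.3²) ≈ 3.3 units.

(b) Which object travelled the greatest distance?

the brown torus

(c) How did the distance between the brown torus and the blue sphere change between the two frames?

-1.4

They were about 3.4 units apart before and 2.0 after — 1.4 units closer together.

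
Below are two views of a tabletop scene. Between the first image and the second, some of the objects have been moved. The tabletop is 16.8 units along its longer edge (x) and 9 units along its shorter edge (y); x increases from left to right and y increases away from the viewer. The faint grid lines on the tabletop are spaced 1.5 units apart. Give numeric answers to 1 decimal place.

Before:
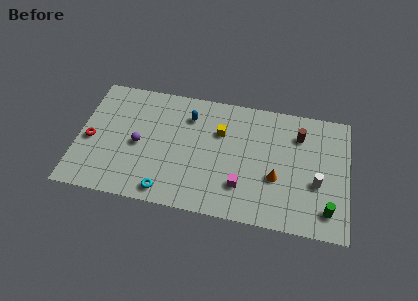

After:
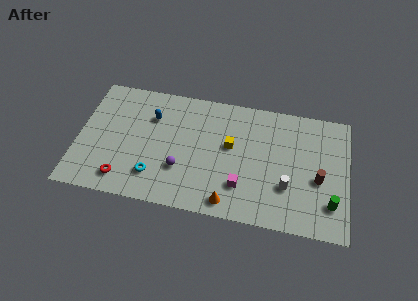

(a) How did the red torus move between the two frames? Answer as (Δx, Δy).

(2.2, -2.5)

The red torus started near (0.8, 4.0) and ended near (3.0, 1.5).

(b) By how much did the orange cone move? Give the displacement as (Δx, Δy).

(-2.8, -2.3)

From the two frames, the orange cone sits at roughly (12.4, 3.4) before and (9.6, 1.1) after.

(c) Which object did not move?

the magenta cube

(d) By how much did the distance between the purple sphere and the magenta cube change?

-2.9

Before: roughly 6.7 units apart; after: 3.8. That's 2.9 units closer together.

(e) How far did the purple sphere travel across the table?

3.0

The purple sphere moved from about (3.8, 4.2) to (6.5, 2.9), a distance of √(2.7² + 1.3²) ≈ 3.0.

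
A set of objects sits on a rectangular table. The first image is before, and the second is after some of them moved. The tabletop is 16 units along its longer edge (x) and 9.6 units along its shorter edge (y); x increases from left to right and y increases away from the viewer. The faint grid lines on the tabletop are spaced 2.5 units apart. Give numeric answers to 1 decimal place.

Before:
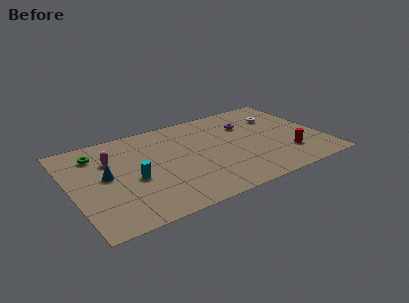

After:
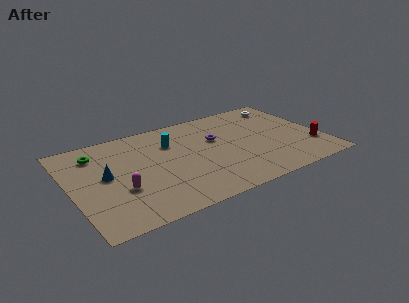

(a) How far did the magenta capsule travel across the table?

3.2

The magenta capsule was near (2.7, 6.6) before and (2.9, 3.4) after, so it travelled √(0.2² + 3.2²) ≈ 3.2 units.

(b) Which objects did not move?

the green torus and the blue cone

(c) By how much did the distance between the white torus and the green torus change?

+0.6

They were about 11.8 units apart before and 12.4 after — 0.6 units further apart.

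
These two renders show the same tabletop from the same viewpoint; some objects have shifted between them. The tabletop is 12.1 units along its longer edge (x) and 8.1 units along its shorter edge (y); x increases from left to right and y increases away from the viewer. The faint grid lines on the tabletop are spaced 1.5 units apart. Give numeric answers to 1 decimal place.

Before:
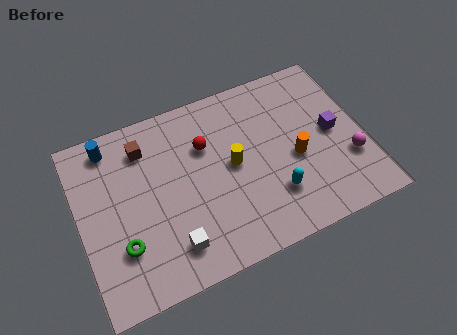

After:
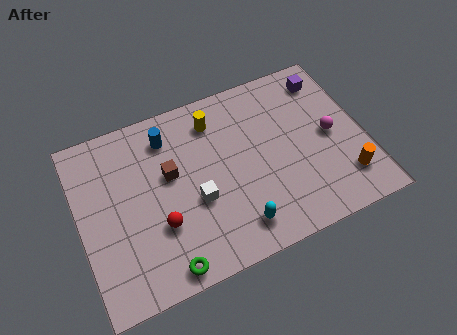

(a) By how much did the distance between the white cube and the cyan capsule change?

-2.1

The distance was about 4.4 in the first image and 2.3 in the second, so they moved 2.1 units closer together.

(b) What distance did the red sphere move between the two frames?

3.6

The red sphere moved from about (5.5, 5.5) to (3.2, 2.7), a distance of √(2.3² + 2.8²) ≈ 3.6.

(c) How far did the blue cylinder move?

2.5

The blue cylinder was near (1.6, 7.0) before and (4.0, 6.5) after, so it travelled √(2.4² + 0.5²) ≈ 2.5 units.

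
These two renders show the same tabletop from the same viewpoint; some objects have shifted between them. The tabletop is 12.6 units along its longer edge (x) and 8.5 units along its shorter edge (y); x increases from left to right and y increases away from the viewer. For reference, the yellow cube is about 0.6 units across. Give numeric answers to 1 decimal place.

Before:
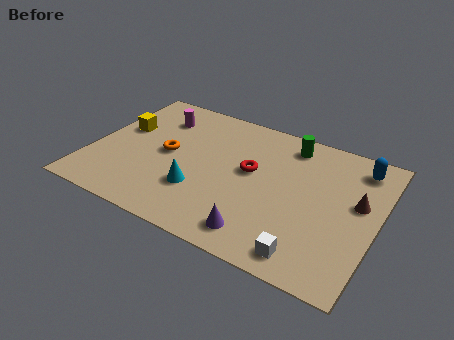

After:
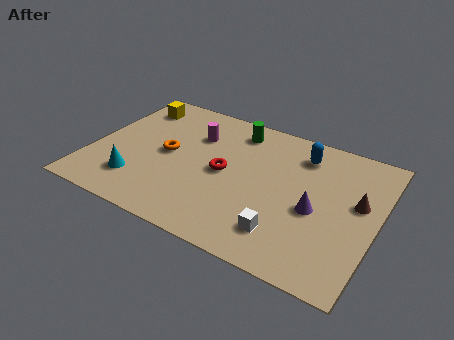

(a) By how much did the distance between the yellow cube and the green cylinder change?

-2.9

The distance was about 7.6 in the first image and 4.7 in the second, so they moved 2.9 units closer together.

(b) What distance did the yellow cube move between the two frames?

1.8

From (1.1, 5.1) to (1.3, 6.9), the yellow cube covered √(0.2² + 1.8²) ≈ 1.8 units.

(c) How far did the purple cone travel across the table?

3.2

From (7.9, 1.3) to (10.0, 3.7), the purple cone covered √(2.1² + 2.4²) ≈ 3.2 units.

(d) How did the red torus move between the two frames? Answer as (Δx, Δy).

(-1.1, -0.6)

The red torus started near (7.0, 4.8) and ended near (5.9, 4.2).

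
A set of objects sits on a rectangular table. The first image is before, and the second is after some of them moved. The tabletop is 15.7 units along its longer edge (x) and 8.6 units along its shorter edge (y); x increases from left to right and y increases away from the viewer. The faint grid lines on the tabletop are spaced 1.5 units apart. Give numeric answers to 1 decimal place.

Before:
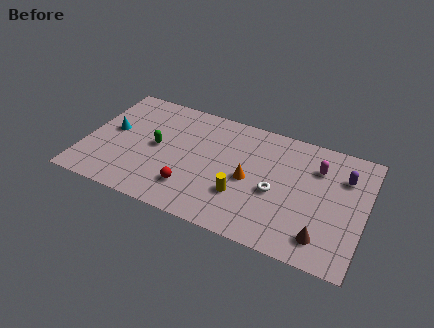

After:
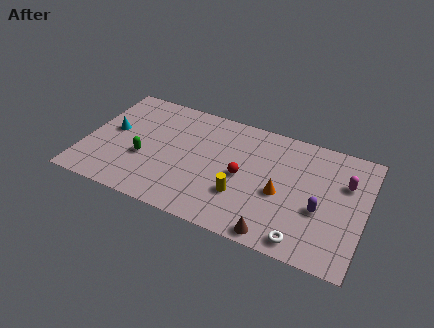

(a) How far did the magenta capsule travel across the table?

1.7

The magenta capsule moved from about (12.9, 6.3) to (14.5, 5.8), a distance of √(1.6² + 0.5²) ≈ 1.7.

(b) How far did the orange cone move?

1.8

The orange cone moved from about (9.3, 4.0) to (11.1, 3.7), a distance of √(1.8² + 0.3²) ≈ 1.8.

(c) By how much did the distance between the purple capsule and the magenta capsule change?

+1.2

They were about 1.5 units apart before and 2.7 after — 1.2 units further apart.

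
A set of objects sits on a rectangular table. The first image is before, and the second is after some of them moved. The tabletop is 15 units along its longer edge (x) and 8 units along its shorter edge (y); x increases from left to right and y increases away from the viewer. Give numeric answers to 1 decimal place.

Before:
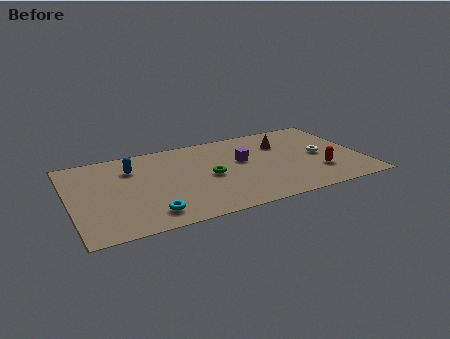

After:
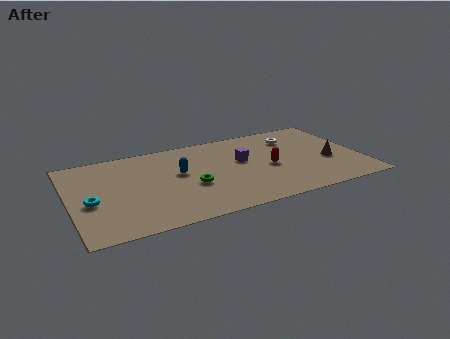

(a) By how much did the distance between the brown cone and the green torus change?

+2.8

Before: roughly 4.4 units apart; after: 7.2. That's 2.8 units further apart.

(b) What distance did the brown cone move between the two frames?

3.3

The brown cone was near (11.1, 5.7) before and (13.3, 3.2) after, so it travelled √(2.2² + 2.5²) ≈ 3.3 units.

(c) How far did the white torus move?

2.5

The white torus was near (12.9, 3.9) before and (11.8, 6.1) after, so it travelled √(1.1² + 2.2²) ≈ 2.5 units.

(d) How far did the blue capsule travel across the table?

2.6

The blue capsule was near (3.3, 5.9) before and (5.6, 4.6) after, so it travelled √(2.3² + 1.3²) ≈ 2.6 units.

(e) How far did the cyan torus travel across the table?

3.4

The cyan torus was near (3.8, 1.4) before and (1.0, 3.4) after, so it travelled √(2.8² + 2.0²) ≈ 3.4 units.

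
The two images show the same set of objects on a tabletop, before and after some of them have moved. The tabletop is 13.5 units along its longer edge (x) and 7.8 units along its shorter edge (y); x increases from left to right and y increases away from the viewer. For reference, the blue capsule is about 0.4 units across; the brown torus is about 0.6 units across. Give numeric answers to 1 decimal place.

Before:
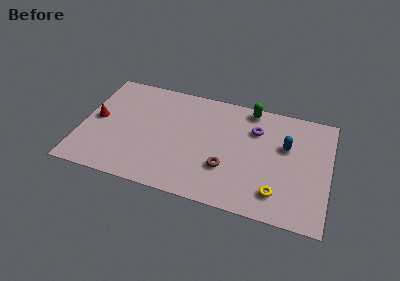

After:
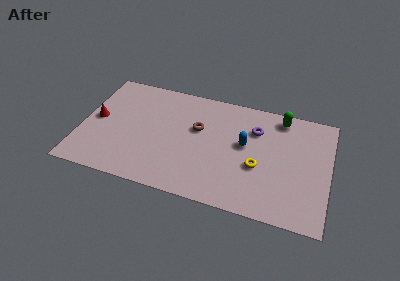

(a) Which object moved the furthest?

the brown torus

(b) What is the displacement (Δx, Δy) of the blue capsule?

(-2.2, -0.5)

From the two frames, the blue capsule sits at roughly (11.1, 4.9) before and (8.9, 4.4) after.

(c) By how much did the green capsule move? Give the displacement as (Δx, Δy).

(1.7, -0.2)

From the two frames, the green capsule sits at roughly (9.0, 7.0) before and (10.7, 6.8) after.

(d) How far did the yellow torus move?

1.9

The yellow torus was near (10.8, 1.6) before and (9.7, 3.1) after, so it travelled √(1.1² + 1.5²) ≈ 1.9 units.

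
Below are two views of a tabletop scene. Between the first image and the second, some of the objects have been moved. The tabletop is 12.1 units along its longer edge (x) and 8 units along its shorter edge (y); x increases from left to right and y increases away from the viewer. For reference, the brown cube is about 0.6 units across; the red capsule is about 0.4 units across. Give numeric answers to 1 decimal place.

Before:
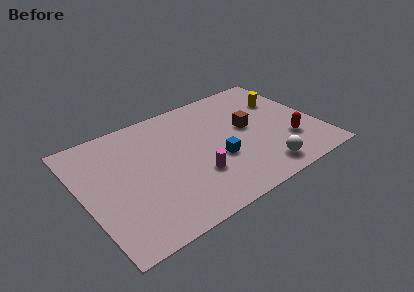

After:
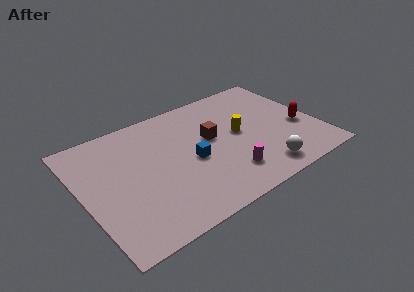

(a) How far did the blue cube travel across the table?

1.3

From (6.7, 3.0) to (5.5, 3.6), the blue cube covered √(1.2² + 0.6²) ≈ 1.3 units.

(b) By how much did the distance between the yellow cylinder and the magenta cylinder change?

-3.4

Before: roughly 6.0 units apart; after: 2.6. That's 3.4 units closer together.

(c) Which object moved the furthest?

the yellow cylinder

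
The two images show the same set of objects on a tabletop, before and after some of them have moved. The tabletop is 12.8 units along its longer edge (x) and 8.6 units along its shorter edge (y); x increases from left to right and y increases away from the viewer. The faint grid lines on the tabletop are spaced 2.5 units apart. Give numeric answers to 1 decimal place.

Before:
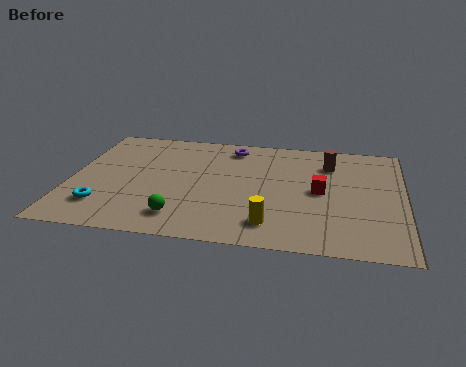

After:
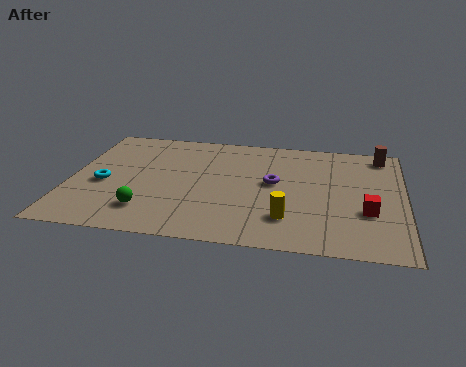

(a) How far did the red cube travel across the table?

2.2

From (9.6, 4.3) to (11.4, 3.0), the red cube covered √(1.8² + 1.3²) ≈ 2.2 units.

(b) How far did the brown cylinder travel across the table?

2.2

The brown cylinder moved from about (9.9, 6.5) to (11.9, 7.5), a distance of √(2.0² + 1.0²) ≈ 2.2.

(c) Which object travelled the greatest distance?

the purple torus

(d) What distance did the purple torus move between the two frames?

3.1

From (6.1, 7.3) to (7.8, 4.7), the purple torus covered √(1.7² + 2.6²) ≈ 3.1 units.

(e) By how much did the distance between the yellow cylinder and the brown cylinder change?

+1.1

The distance was about 5.3 in the first image and 6.4 in the second, so they moved 1.1 units further apart.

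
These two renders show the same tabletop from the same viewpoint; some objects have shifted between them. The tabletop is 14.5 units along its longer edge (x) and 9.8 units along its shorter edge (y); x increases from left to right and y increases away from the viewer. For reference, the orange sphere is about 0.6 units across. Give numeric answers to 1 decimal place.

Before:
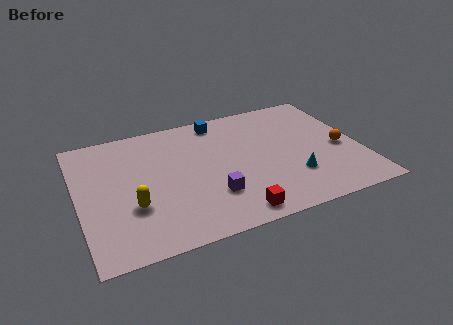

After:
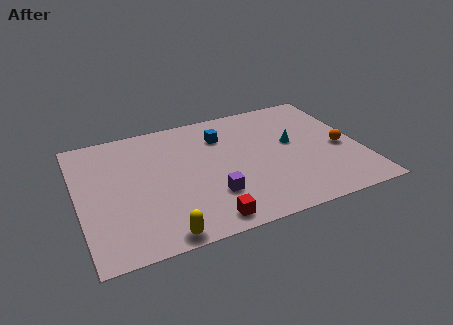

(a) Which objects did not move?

the orange sphere and the purple cube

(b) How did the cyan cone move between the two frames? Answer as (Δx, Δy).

(0.3, 2.7)

From the two frames, the cyan cone sits at roughly (10.8, 2.8) before and (11.1, 5.5) after.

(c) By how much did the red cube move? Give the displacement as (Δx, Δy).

(-1.4, 0.0)

From the two frames, the red cube sits at roughly (7.5, 1.1) before and (6.1, 1.1) after.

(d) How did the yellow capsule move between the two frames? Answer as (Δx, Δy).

(1.2, -2.5)

From the two frames, the yellow capsule sits at roughly (2.6, 3.3) before and (3.8, 0.8) after.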